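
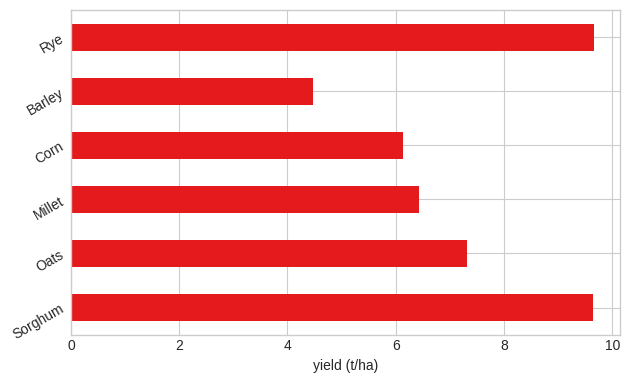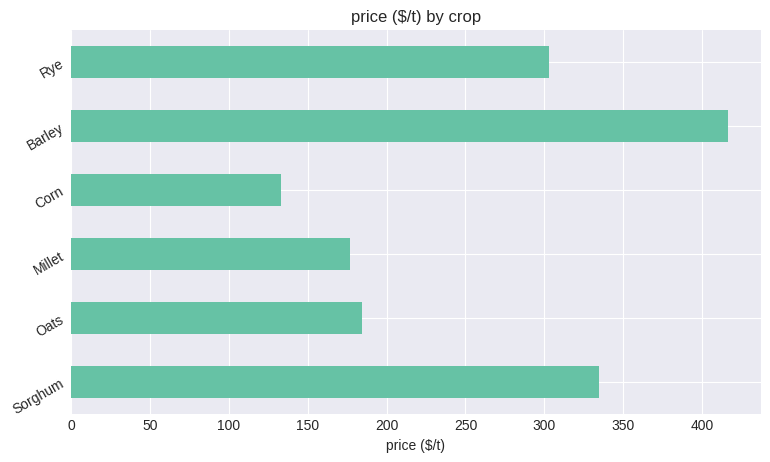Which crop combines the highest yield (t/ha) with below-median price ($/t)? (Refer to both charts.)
Chart 2 median price ($/t) ≈ 250; below-median crops: Oats, Millet, Corn. Among those, Oats has the highest yield (t/ha) (≈ 7).

Oats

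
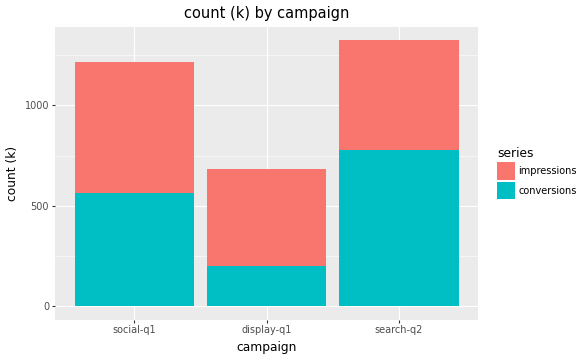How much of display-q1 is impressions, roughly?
≈ 400

impressions top ≈ 600, bottom ≈ 200; segment ≈ 400.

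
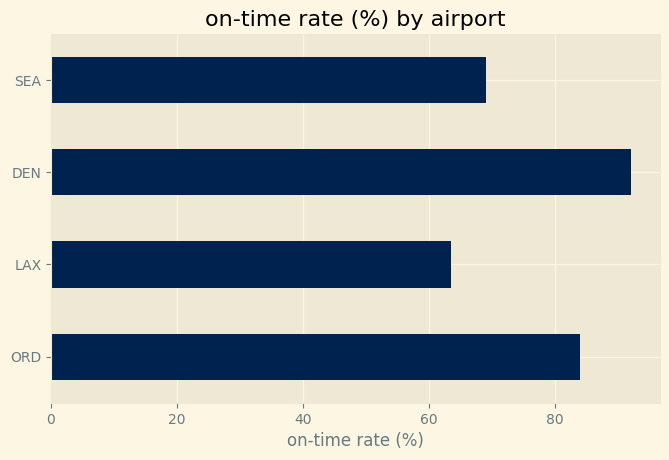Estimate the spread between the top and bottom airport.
Max DEN ≈ 90, min LAX ≈ 60; range ≈ 30.

≈ 30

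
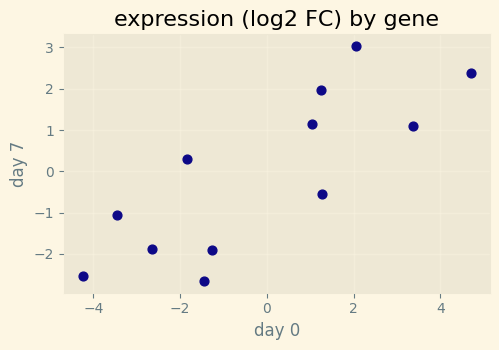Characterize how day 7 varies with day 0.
positive, strong

Points are positively correlated; strong (|r| ≈ 0.8).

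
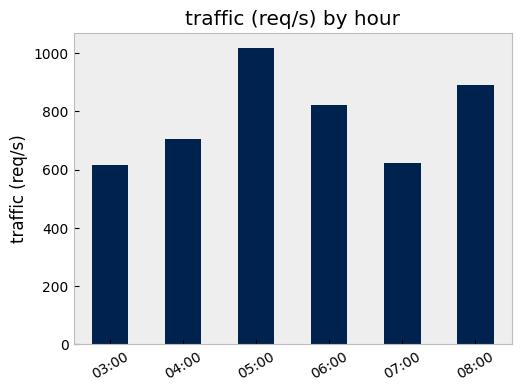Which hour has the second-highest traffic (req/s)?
08:00

Top 3: 05:00 ≈ 1000, 08:00 ≈ 900, 06:00 ≈ 800.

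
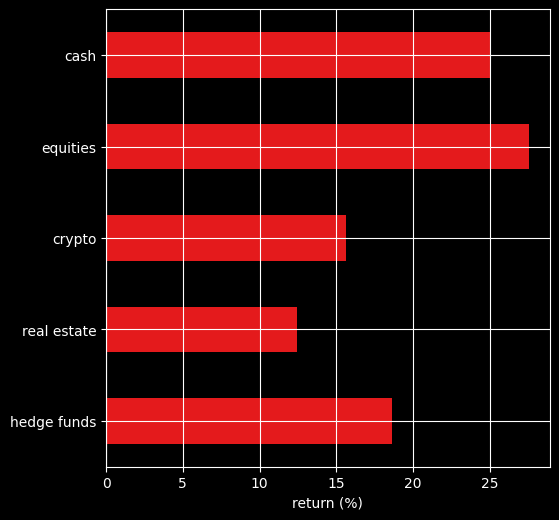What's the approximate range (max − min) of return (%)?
≈ 20

Max equities ≈ 30, min real estate ≈ 10; range ≈ 20.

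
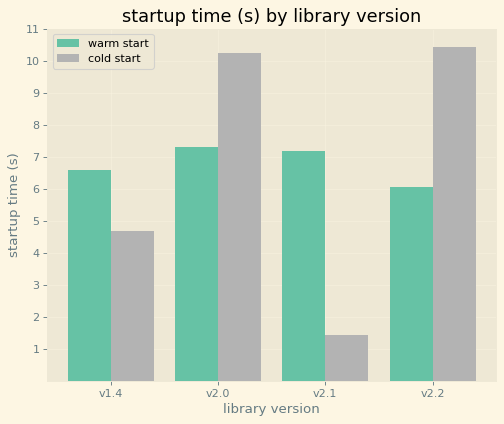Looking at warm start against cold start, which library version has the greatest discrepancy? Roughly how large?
v2.1, ≈ 6 s

v2.1: warm start ≈ 7, cold start ≈ 1 → gap ≈ 6. Next-largest (v2.2) is only ≈ 4.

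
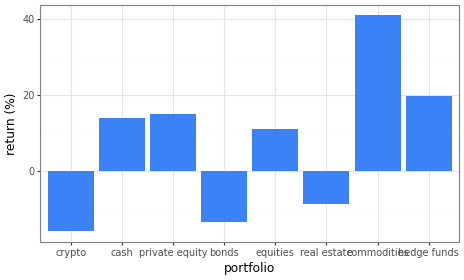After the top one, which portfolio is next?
hedge funds

Top 3: commodities ≈ 40, hedge funds ≈ 20, private equity ≈ 15.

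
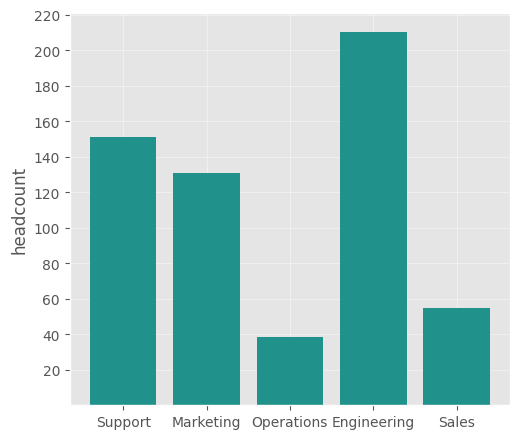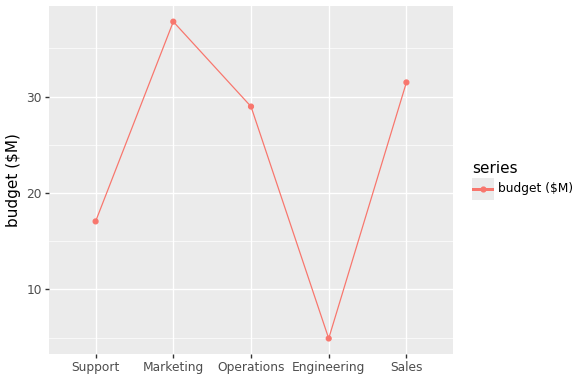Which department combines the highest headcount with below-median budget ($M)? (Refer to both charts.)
Engineering

Chart 2 median budget ($M) ≈ 30; below-median departments: Support, Engineering. Among those, Engineering has the highest headcount (≈ 220).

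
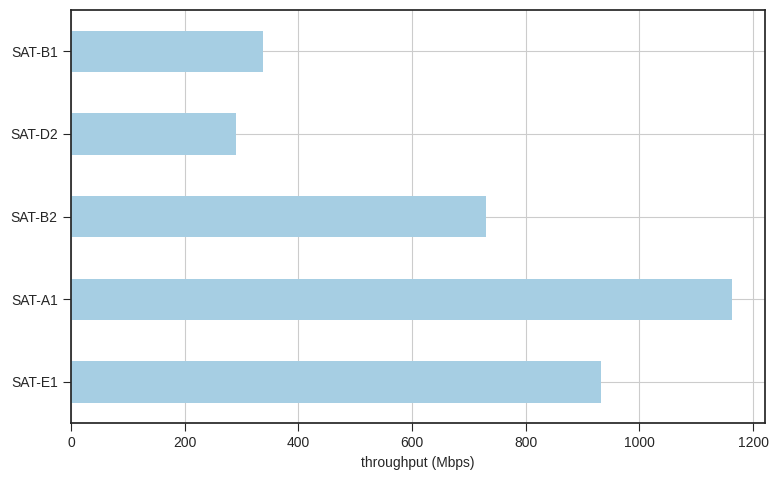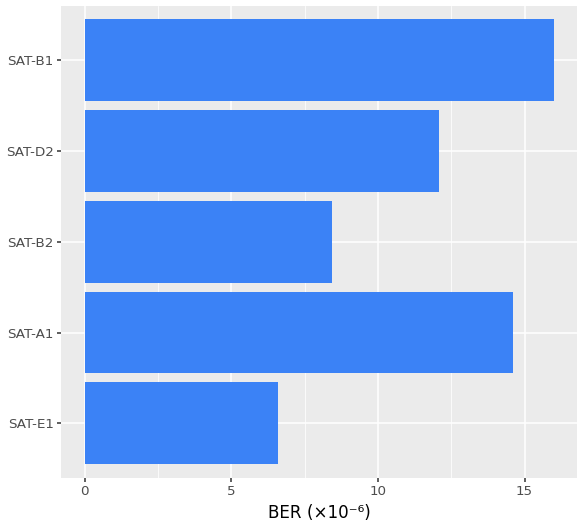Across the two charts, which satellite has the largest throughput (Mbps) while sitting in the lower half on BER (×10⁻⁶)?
Chart 2 median BER (×10⁻⁶) ≈ 12; below-median satellites: SAT-E1, SAT-B2. Among those, SAT-E1 has the highest throughput (Mbps) (≈ 1000).

SAT-E1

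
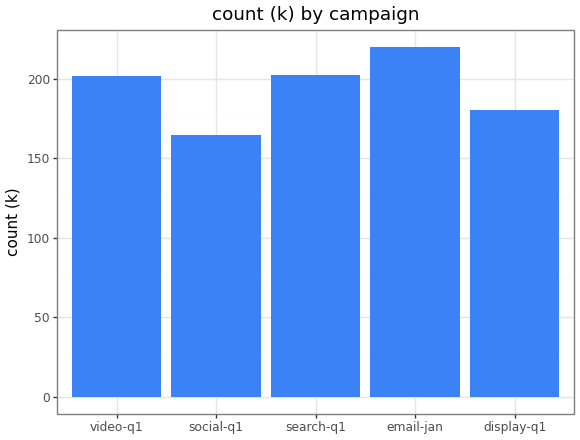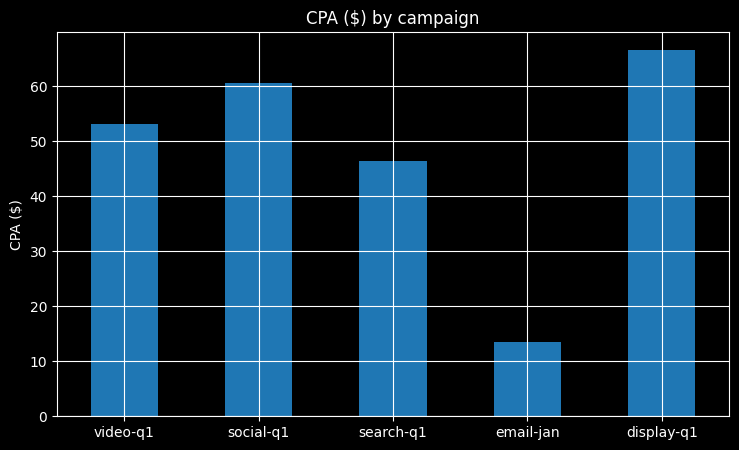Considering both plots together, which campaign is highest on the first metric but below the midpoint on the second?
Chart 2 median CPA ($) ≈ 50; below-median campaigns: search-q1, email-jan. Among those, email-jan has the highest count (k) (≈ 225).

email-jan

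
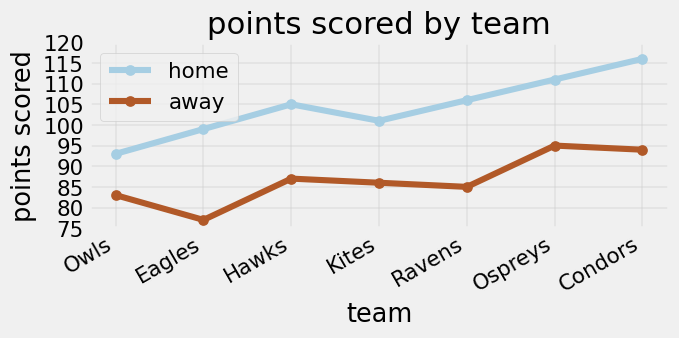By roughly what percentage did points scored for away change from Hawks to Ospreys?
≈ +11.8%

Hawks ≈ 85, Ospreys ≈ 95; (95 − 85) / 85 ≈ +11.8%.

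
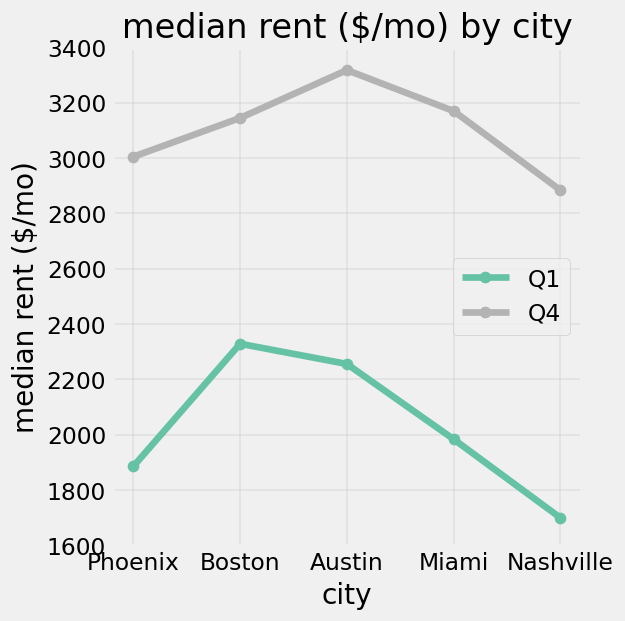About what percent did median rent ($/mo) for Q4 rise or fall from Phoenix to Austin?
Phoenix ≈ 3000, Austin ≈ 3400; (3400 − 3000) / 3000 ≈ +13.3%.

≈ +13.3%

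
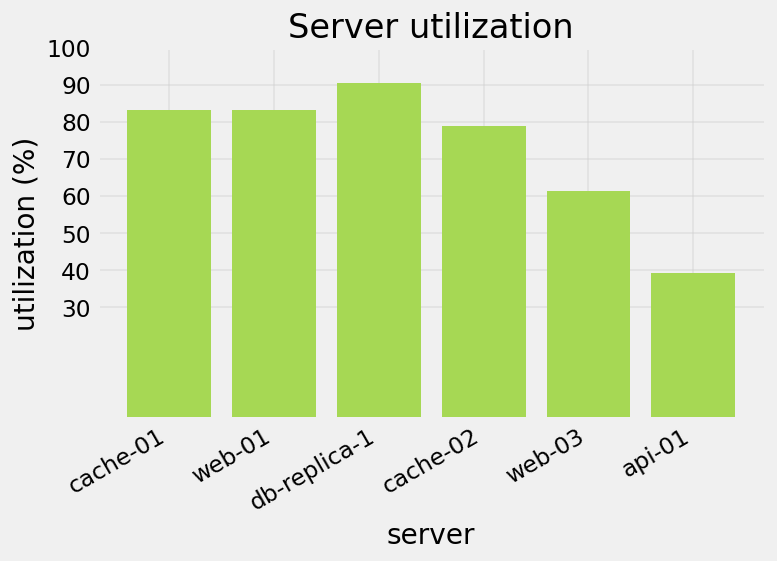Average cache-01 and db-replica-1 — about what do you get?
(80 + 90) / 2 ≈ 85.

≈ 85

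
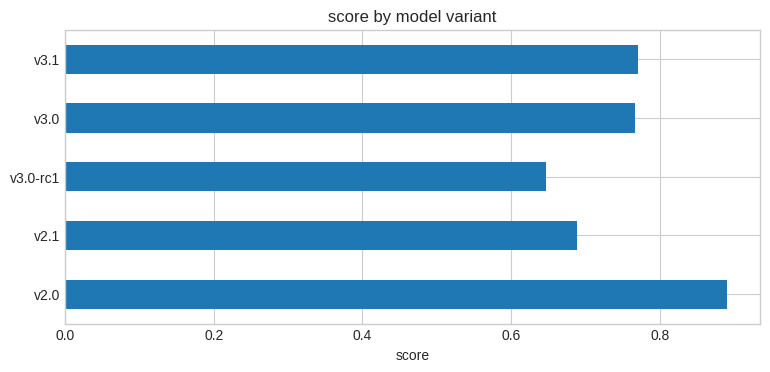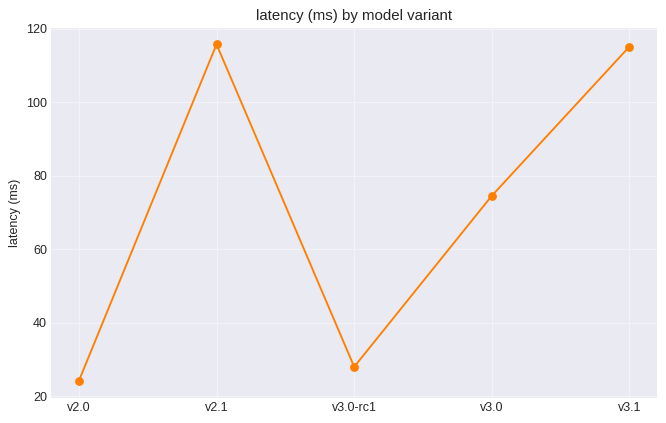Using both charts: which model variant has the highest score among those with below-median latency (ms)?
v2.0

Chart 2 median latency (ms) ≈ 80; below-median model variants: v2.0, v3.0-rc1. Among those, v2.0 has the highest score (≈ 0.9).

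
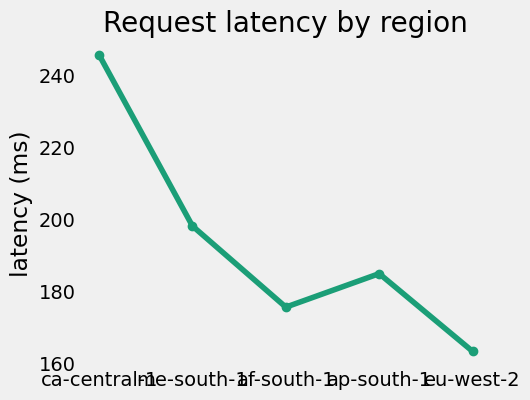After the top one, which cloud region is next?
Top 3: ca-central-1 ≈ 250, me-south-1 ≈ 200, ap-south-1 ≈ 180.

me-south-1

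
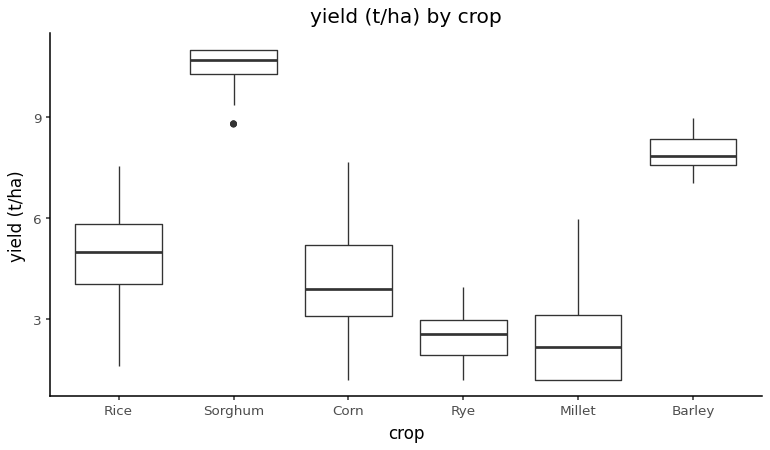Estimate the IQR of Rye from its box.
Q3 ≈ 3, Q1 ≈ 2; IQR ≈ 1.

≈ 1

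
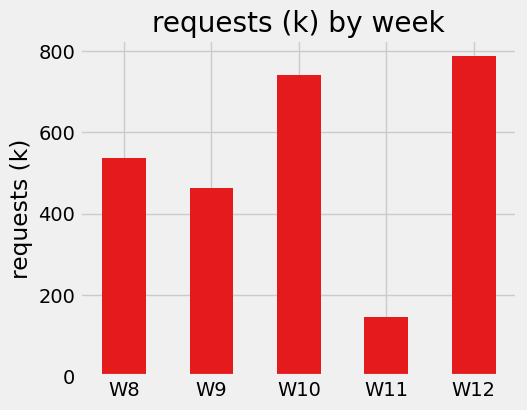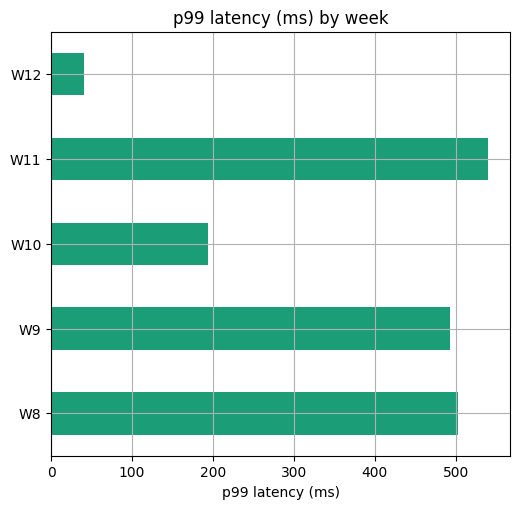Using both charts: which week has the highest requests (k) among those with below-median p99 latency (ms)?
W12

Chart 2 median p99 latency (ms) ≈ 500; below-median weeks: W10, W12. Among those, W12 has the highest requests (k) (≈ 800).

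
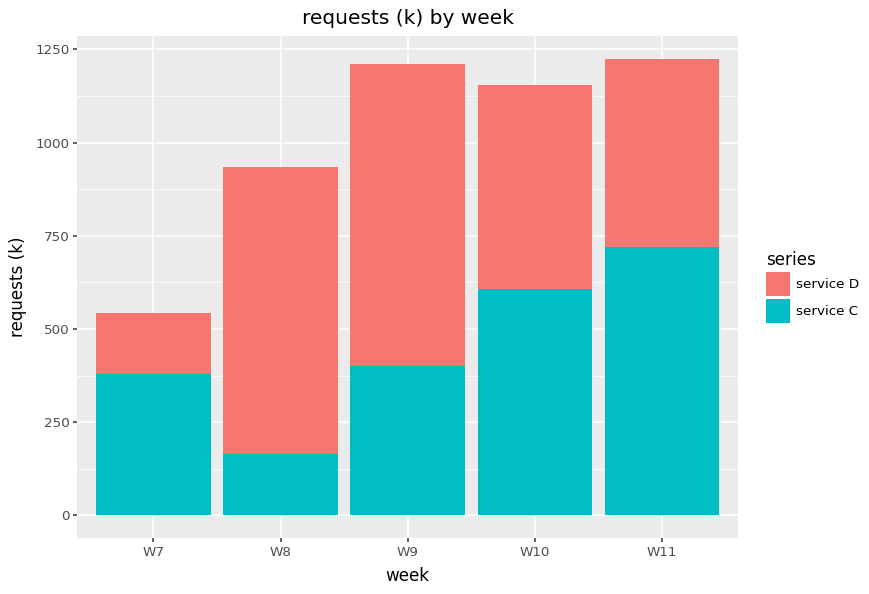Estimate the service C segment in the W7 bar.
≈ 400

service C top ≈ 400, bottom ≈ 0; segment ≈ 400.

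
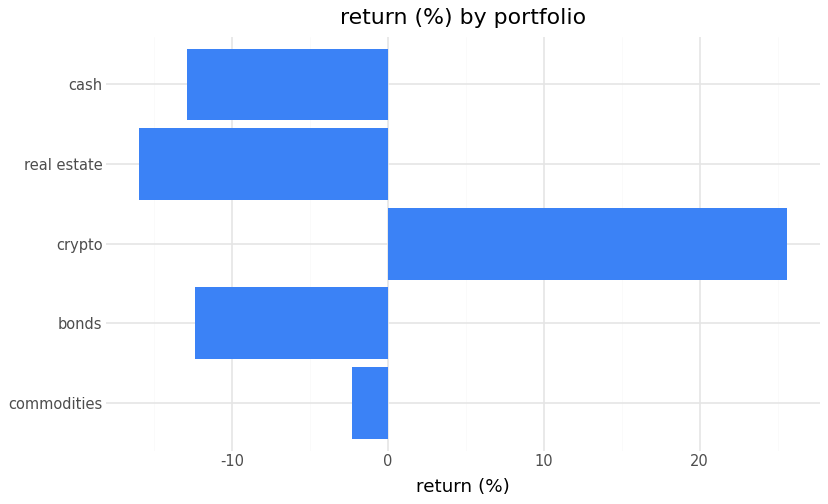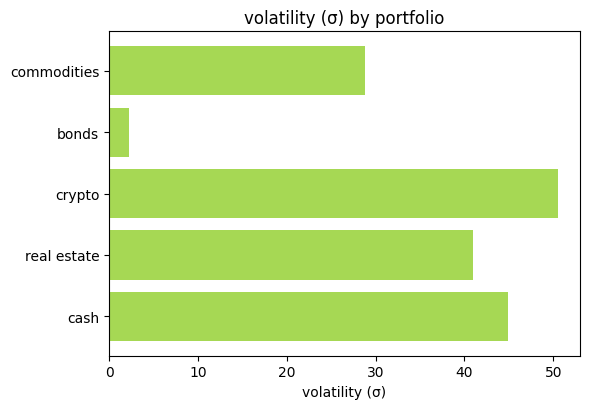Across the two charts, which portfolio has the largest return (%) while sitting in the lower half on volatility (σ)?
Chart 2 median volatility (σ) ≈ 40; below-median portfolios: commodities, bonds. Among those, commodities has the highest return (%) (≈ 0).

commodities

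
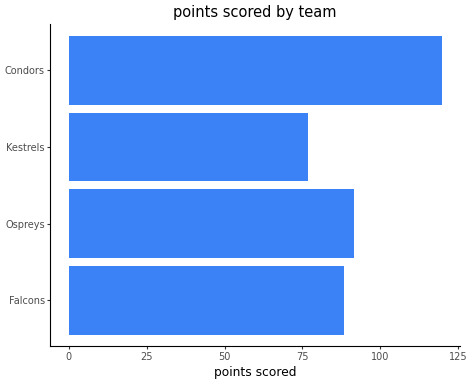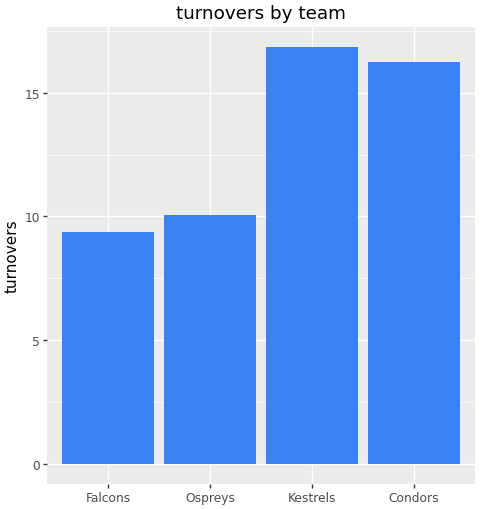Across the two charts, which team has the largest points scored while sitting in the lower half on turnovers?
Ospreys

Chart 2 median turnovers ≈ 14; below-median teams: Falcons, Ospreys. Among those, Ospreys has the highest points scored (≈ 100).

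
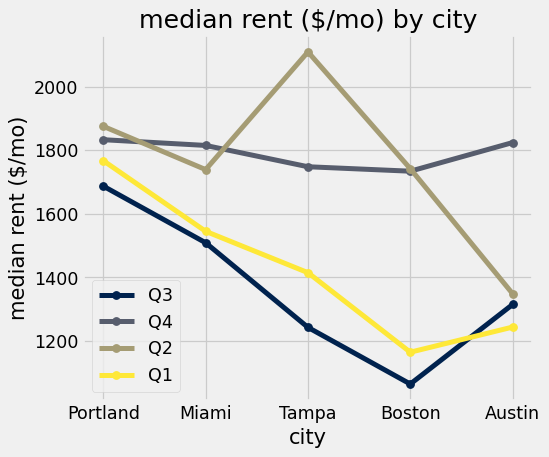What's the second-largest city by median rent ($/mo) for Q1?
Top 3 for Q1: Portland ≈ 1800, Miami ≈ 1500, Tampa ≈ 1400.

Miami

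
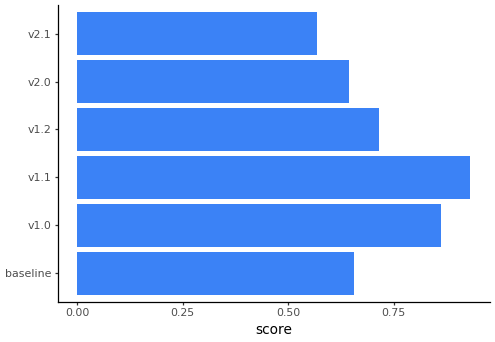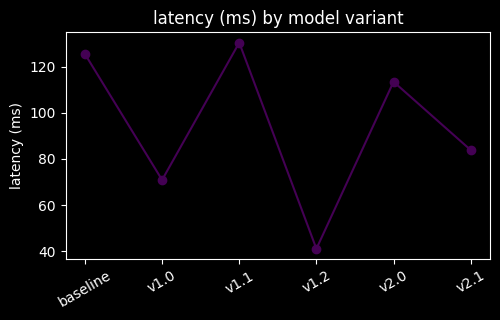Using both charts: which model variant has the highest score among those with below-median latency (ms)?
Chart 2 median latency (ms) ≈ 100; below-median model variants: v1.0, v1.2, v2.1. Among those, v1.0 has the highest score (≈ 0.9).

v1.0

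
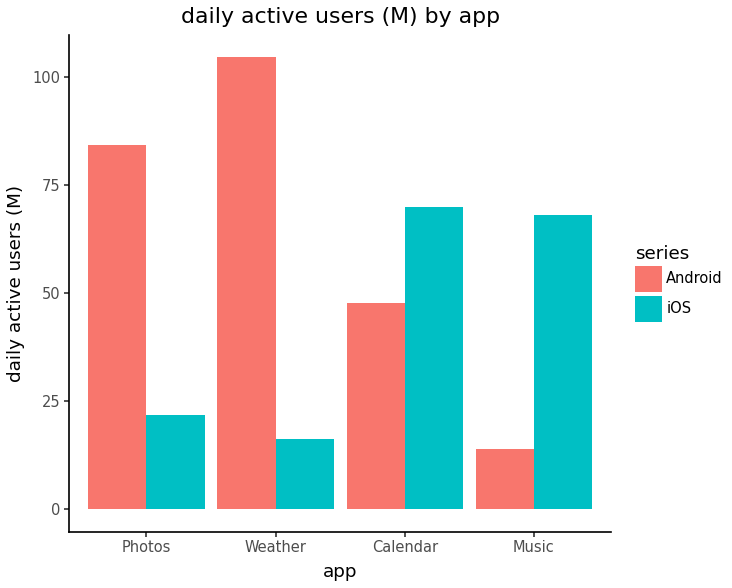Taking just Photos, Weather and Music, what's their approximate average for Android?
≈ 63

(80 + 100 + 10) / 3 ≈ 63.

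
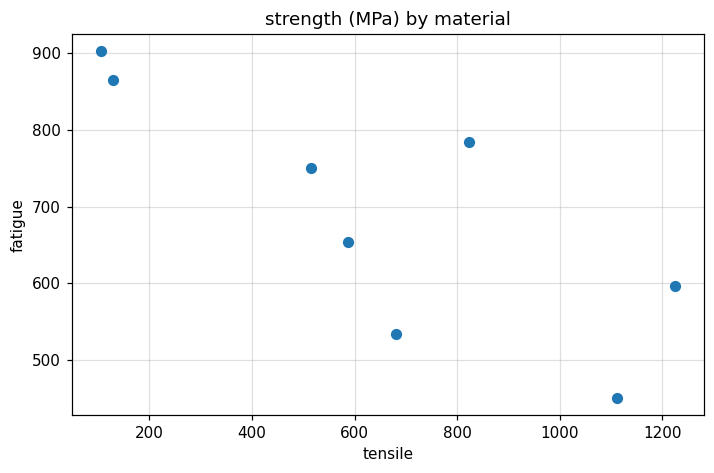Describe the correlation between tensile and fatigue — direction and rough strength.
negative, strong

Points are negatively correlated; strong (|r| ≈ 0.8).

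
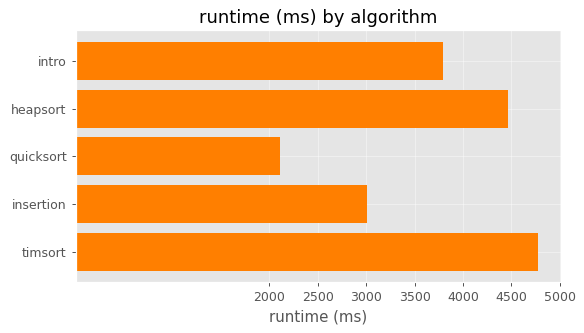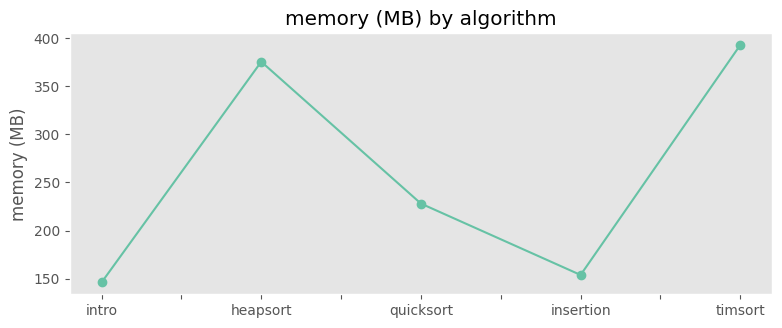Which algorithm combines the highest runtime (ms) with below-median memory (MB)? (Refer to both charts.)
intro

Chart 2 median memory (MB) ≈ 250; below-median algorithms: intro, insertion. Among those, intro has the highest runtime (ms) (≈ 4000).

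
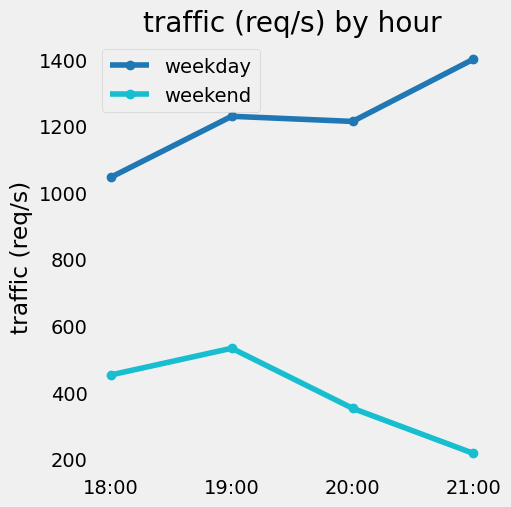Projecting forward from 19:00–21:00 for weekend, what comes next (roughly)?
Last three: 500, 400, 200 → slope ≈ -150/step → next ≈ 50.

≈ 50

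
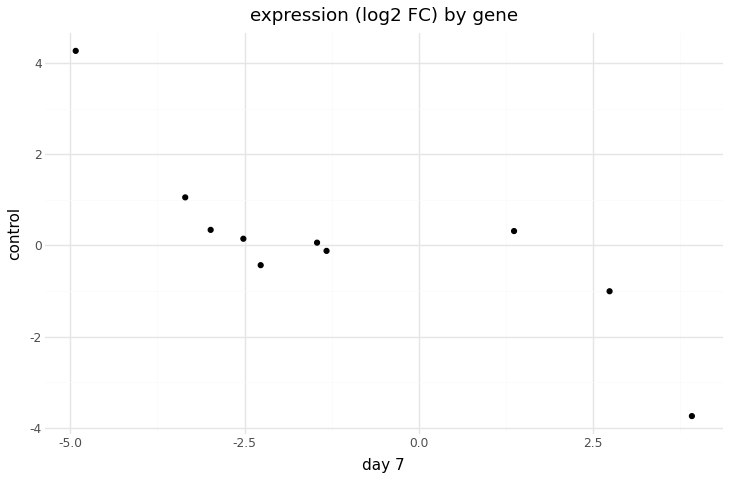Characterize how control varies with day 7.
Points are negatively correlated; strong (|r| ≈ 0.8).

negative, strong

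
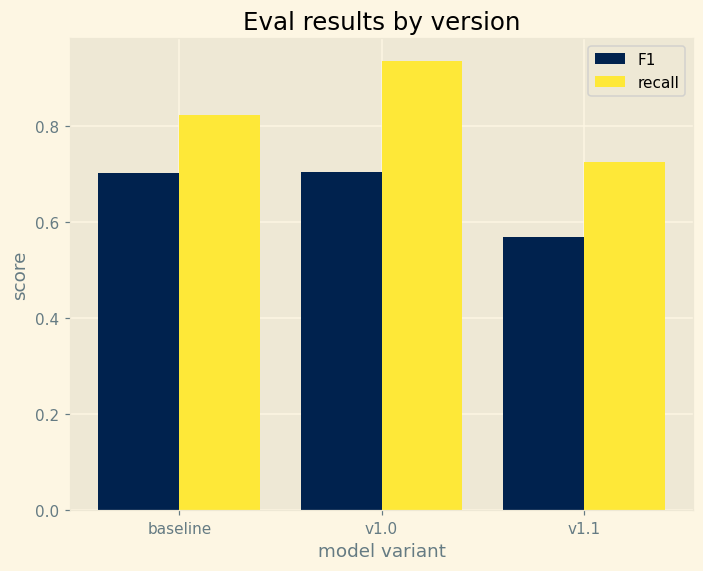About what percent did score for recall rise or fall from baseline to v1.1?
≈ -12.5%

baseline ≈ 0.8, v1.1 ≈ 0.7; (0.7 − 0.8) / 0.8 ≈ -12.5%.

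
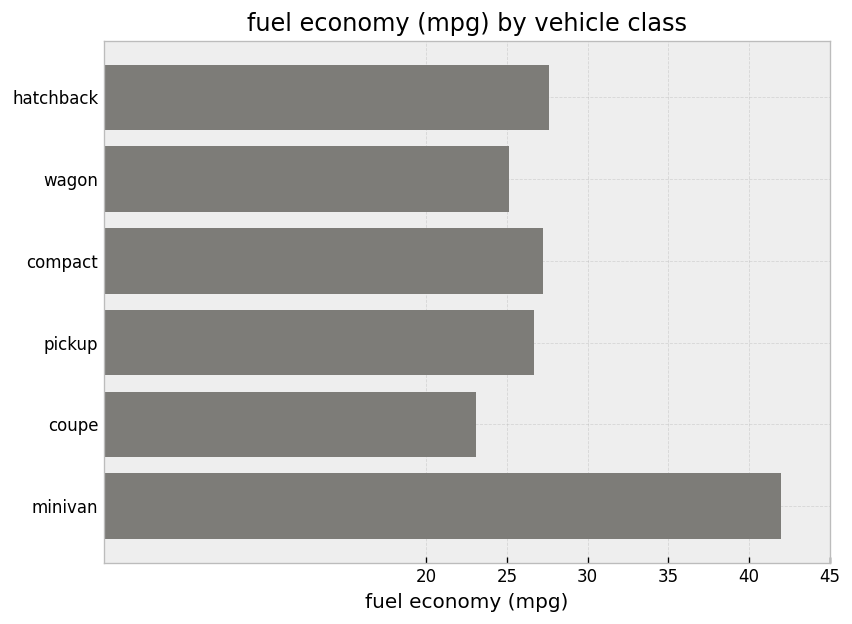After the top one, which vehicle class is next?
Top 3: minivan ≈ 40, hatchback ≈ 30, compact ≈ 25.

hatchback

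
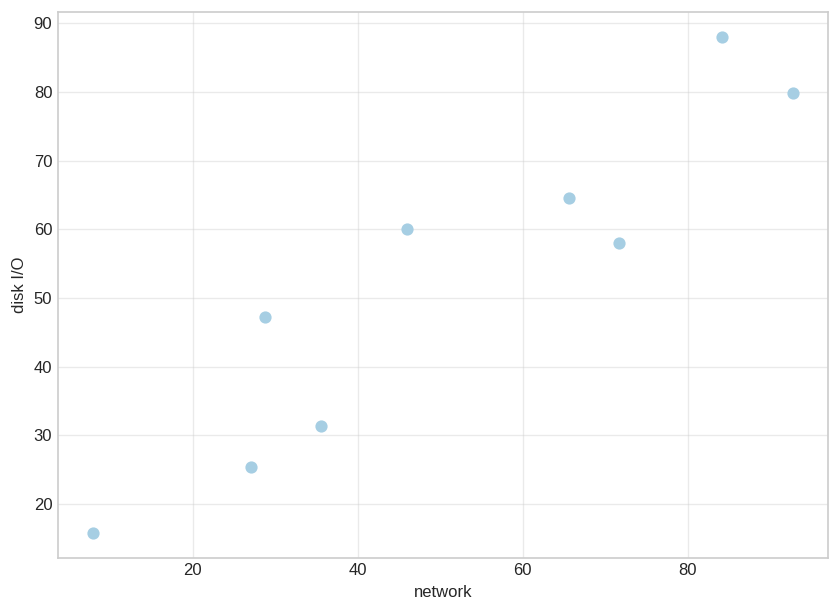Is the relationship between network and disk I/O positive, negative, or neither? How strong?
Points are positively correlated; strong (|r| ≈ 0.9).

positive, strong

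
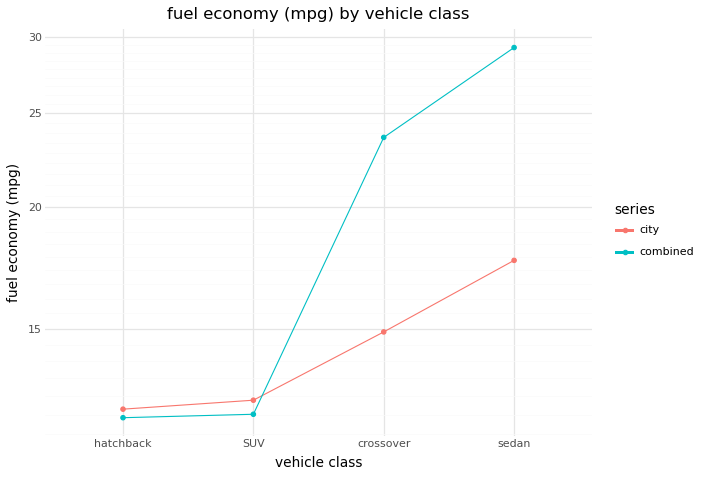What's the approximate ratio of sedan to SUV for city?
≈ 1.5×

sedan ≈ 18, SUV ≈ 12; 18/12 ≈ 1.5.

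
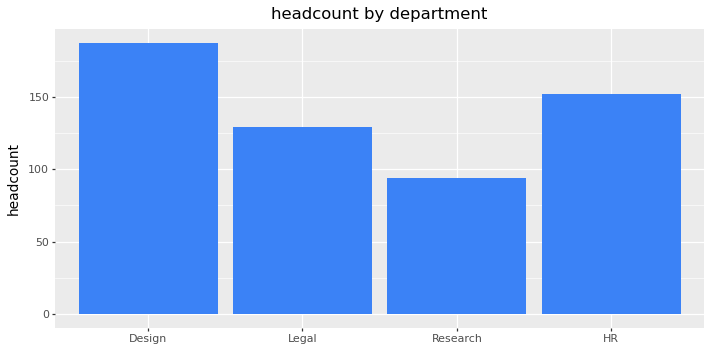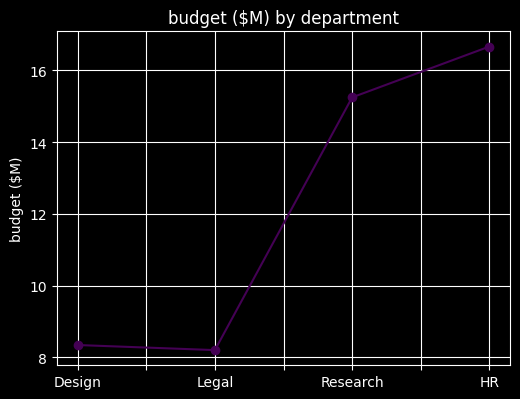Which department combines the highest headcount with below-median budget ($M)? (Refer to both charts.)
Chart 2 median budget ($M) ≈ 12; below-median departments: Design, Legal. Among those, Design has the highest headcount (≈ 180).

Design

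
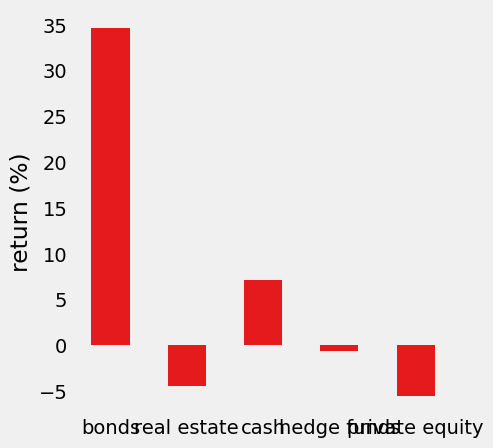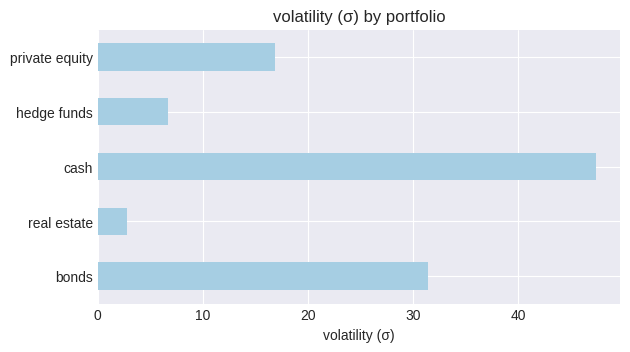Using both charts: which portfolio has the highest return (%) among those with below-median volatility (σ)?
Chart 2 median volatility (σ) ≈ 15; below-median portfolios: real estate, hedge funds. Among those, hedge funds has the highest return (%) (≈ 0).

hedge funds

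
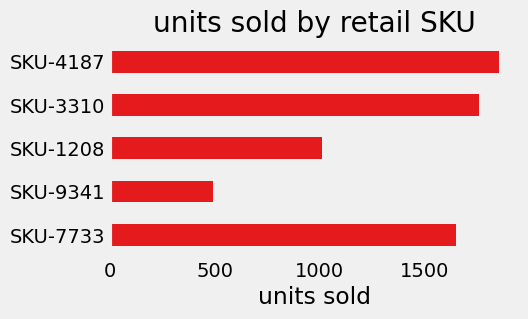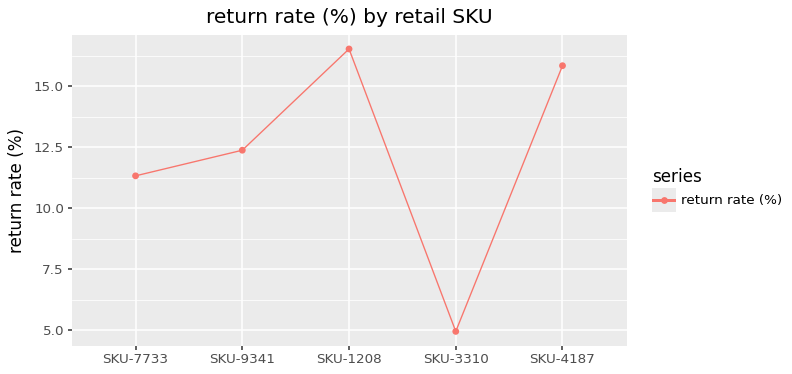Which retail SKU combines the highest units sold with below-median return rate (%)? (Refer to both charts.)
SKU-3310

Chart 2 median return rate (%) ≈ 12; below-median retail SKUs: SKU-7733, SKU-3310. Among those, SKU-3310 has the highest units sold (≈ 1800).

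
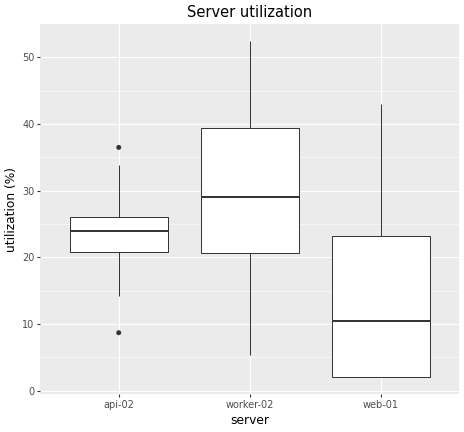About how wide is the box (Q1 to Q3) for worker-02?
Q3 ≈ 40, Q1 ≈ 20; IQR ≈ 20.

≈ 20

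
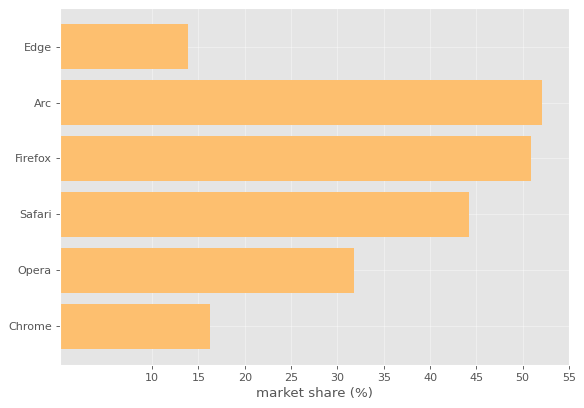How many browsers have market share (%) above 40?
3

Above 40: Arc, Firefox, Safari.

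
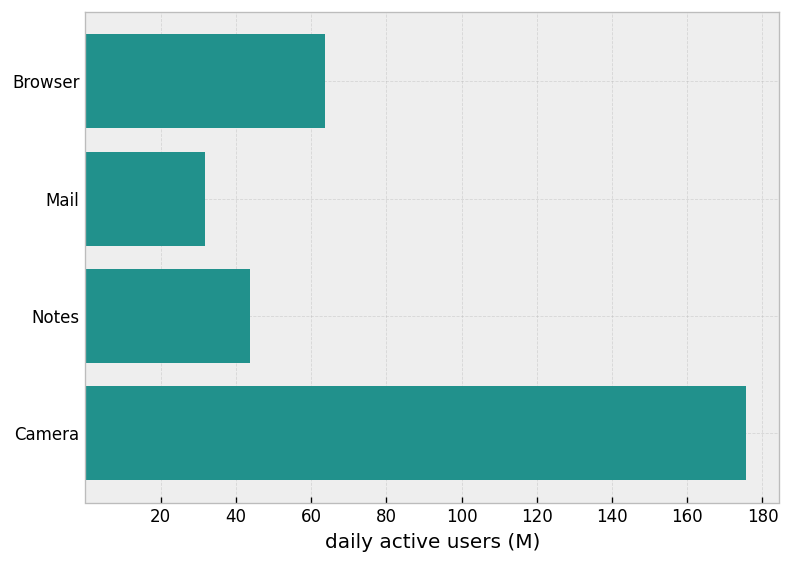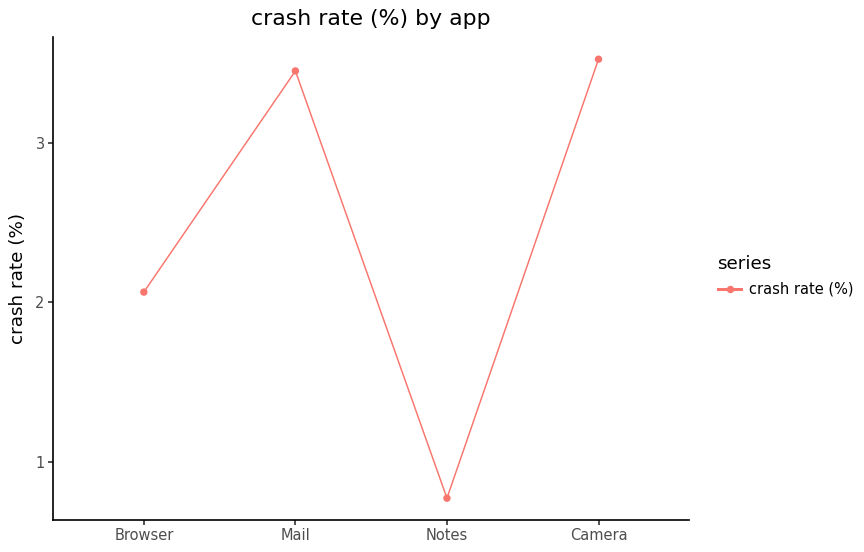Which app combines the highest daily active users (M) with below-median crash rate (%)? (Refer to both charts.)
Chart 2 median crash rate (%) ≈ 3; below-median apps: Browser, Notes. Among those, Browser has the highest daily active users (M) (≈ 60).

Browser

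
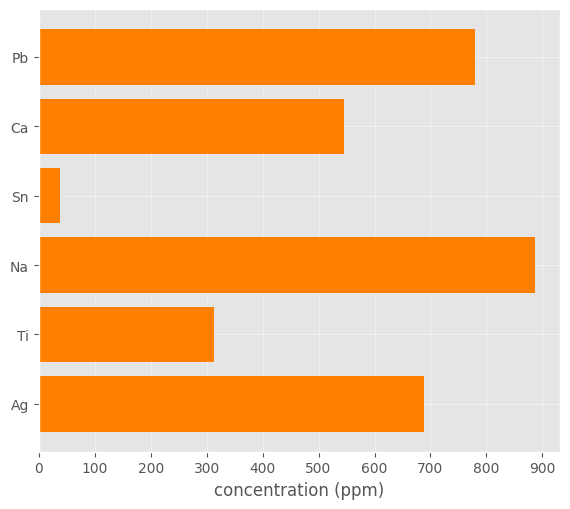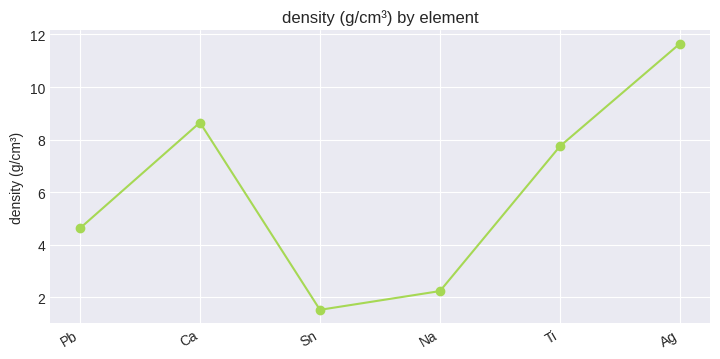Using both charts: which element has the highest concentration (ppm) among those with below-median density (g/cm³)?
Na

Chart 2 median density (g/cm³) ≈ 6; below-median elements: Pb, Sn, Na. Among those, Na has the highest concentration (ppm) (≈ 900).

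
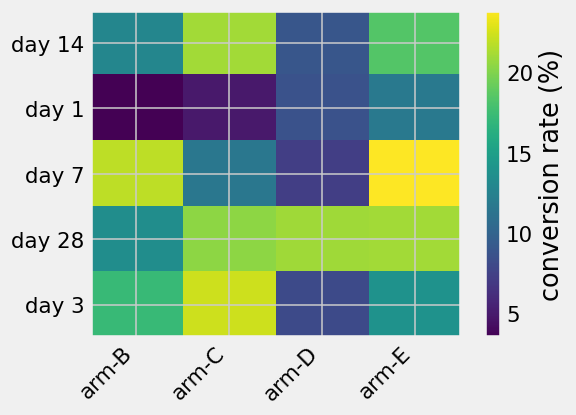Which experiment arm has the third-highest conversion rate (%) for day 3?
Top 4 for day 3: arm-C ≈ 22, arm-B ≈ 18, arm-E ≈ 14, arm-D ≈ 8.

arm-E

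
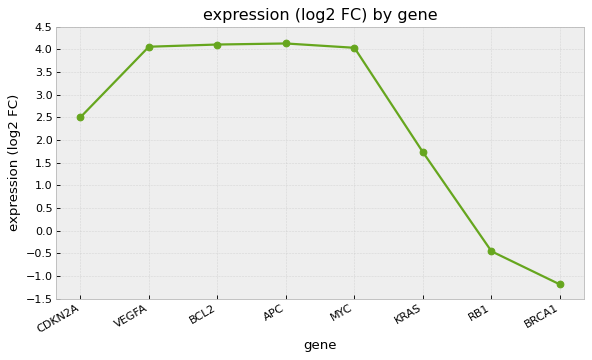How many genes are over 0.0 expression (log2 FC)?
6

Above 0.0: CDKN2A, VEGFA, BCL2, APC, MYC, KRAS.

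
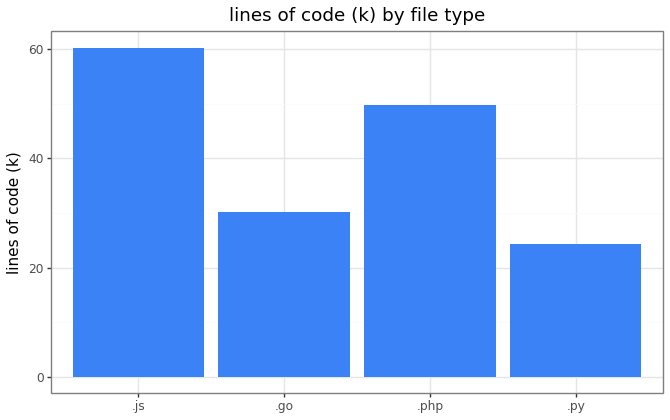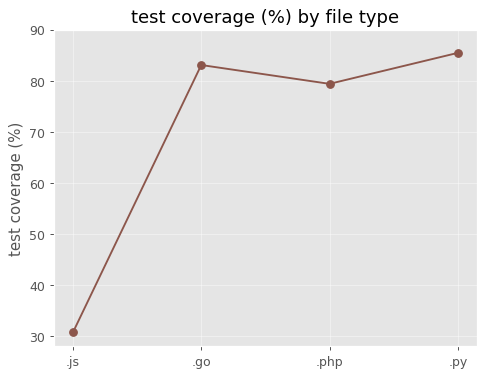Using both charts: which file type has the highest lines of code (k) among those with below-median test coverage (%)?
.js

Chart 2 median test coverage (%) ≈ 80; below-median file types: .js, .php. Among those, .js has the highest lines of code (k) (≈ 60).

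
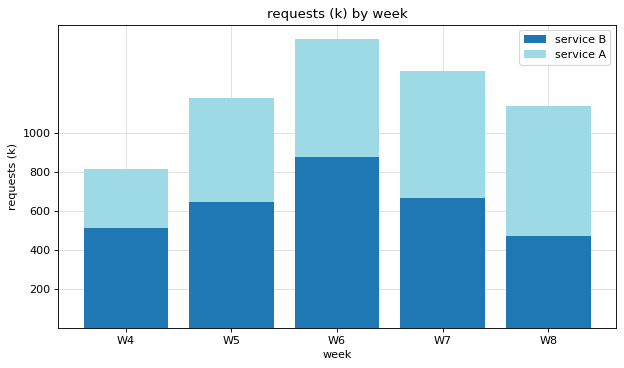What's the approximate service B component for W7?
≈ 600

service B top ≈ 600, bottom ≈ 0; segment ≈ 600.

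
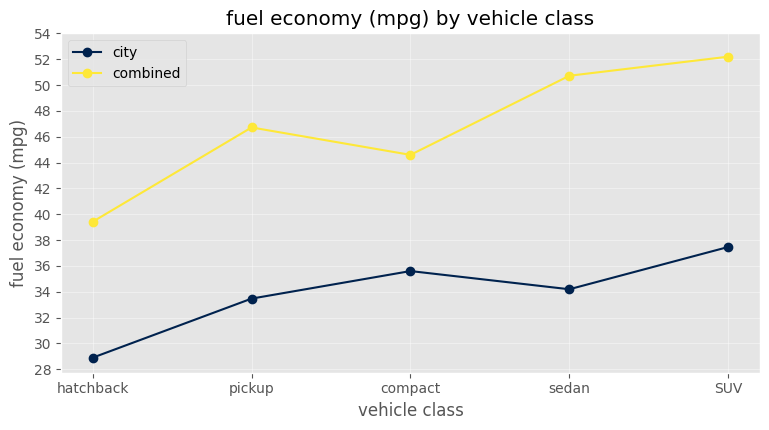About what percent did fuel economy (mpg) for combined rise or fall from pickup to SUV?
pickup ≈ 46, SUV ≈ 52; (52 − 46) / 46 ≈ +13%.

≈ +13%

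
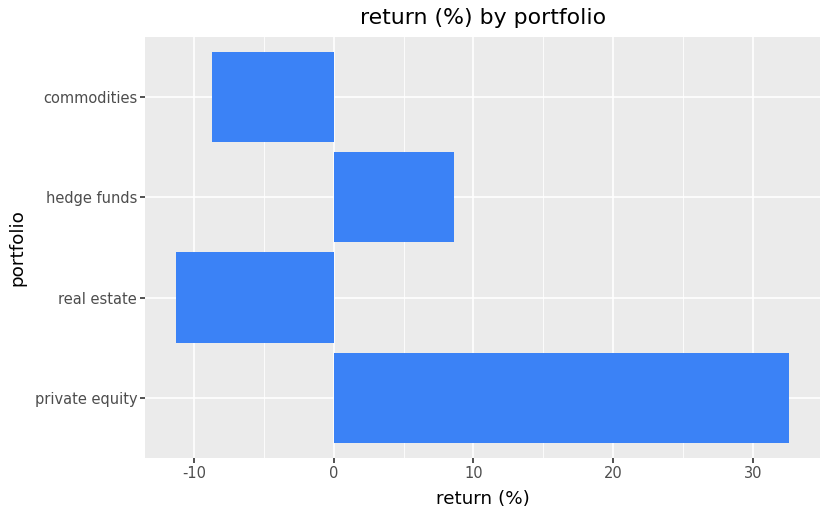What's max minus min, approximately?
Max private equity ≈ 35, min real estate ≈ -10; range ≈ 45.

≈ 45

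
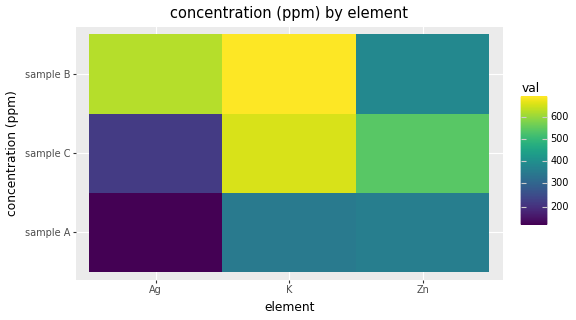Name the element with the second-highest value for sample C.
Zn

Top 3 for sample C: K ≈ 650, Zn ≈ 550, Ag ≈ 200.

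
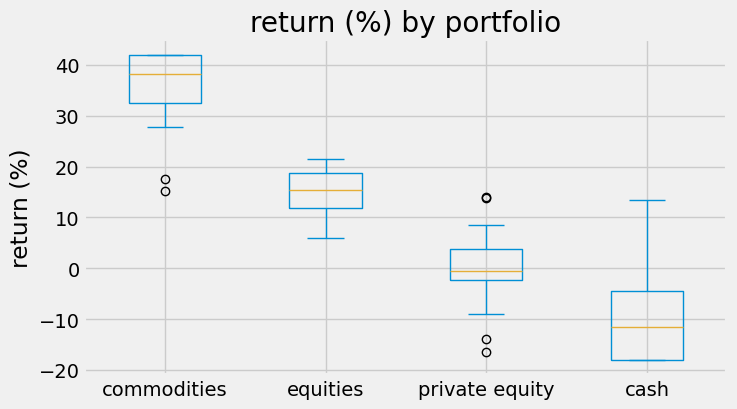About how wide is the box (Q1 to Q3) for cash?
Q3 ≈ -5, Q1 ≈ -20; IQR ≈ 15.

≈ 15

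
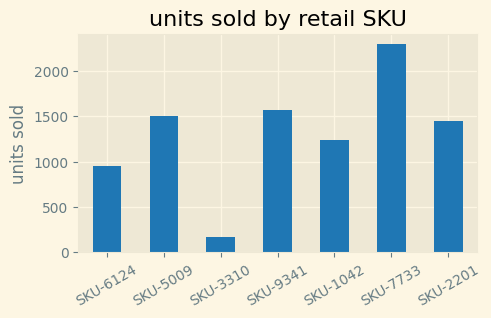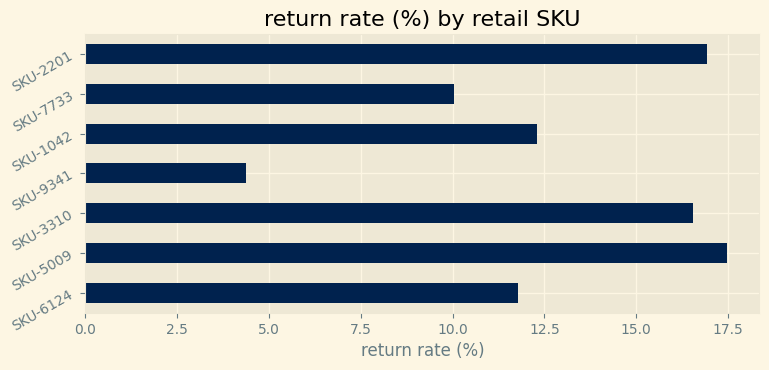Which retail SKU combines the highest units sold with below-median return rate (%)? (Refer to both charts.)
Chart 2 median return rate (%) ≈ 12; below-median retail SKUs: SKU-6124, SKU-9341, SKU-7733. Among those, SKU-7733 has the highest units sold (≈ 2500).

SKU-7733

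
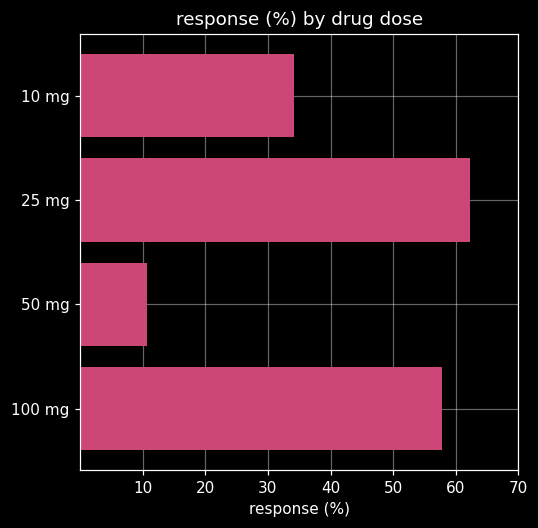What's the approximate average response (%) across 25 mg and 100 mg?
≈ 60

(60 + 60) / 2 ≈ 60.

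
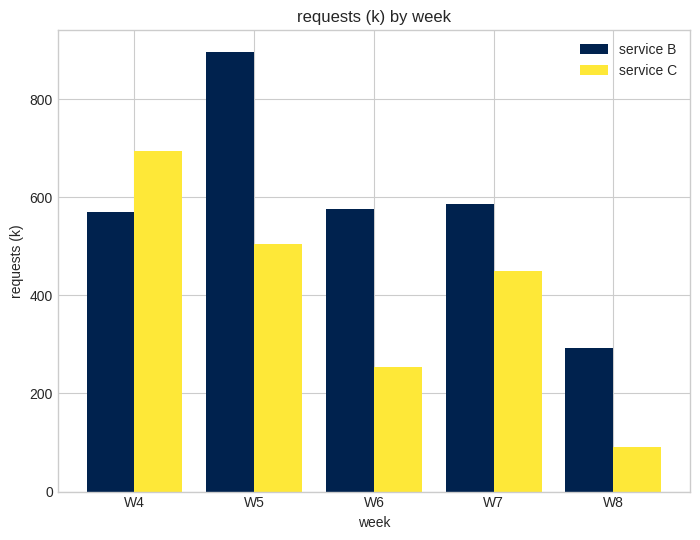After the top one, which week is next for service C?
Top 3 for service C: W4 ≈ 700, W5 ≈ 500, W7 ≈ 400.

W5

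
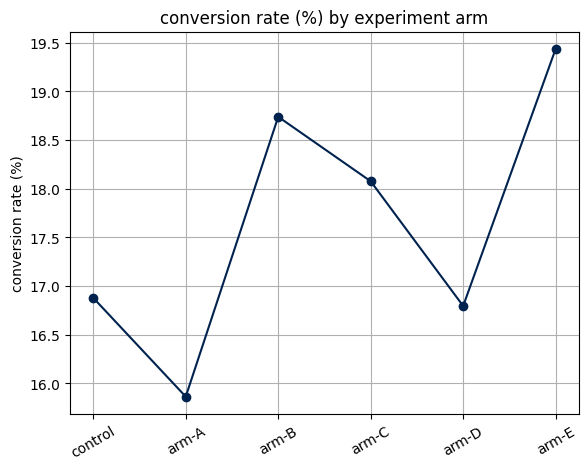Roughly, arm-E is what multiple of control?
≈ 1.15×

arm-E ≈ 19.5, control ≈ 17.0; 19.5/17.0 ≈ 1.15.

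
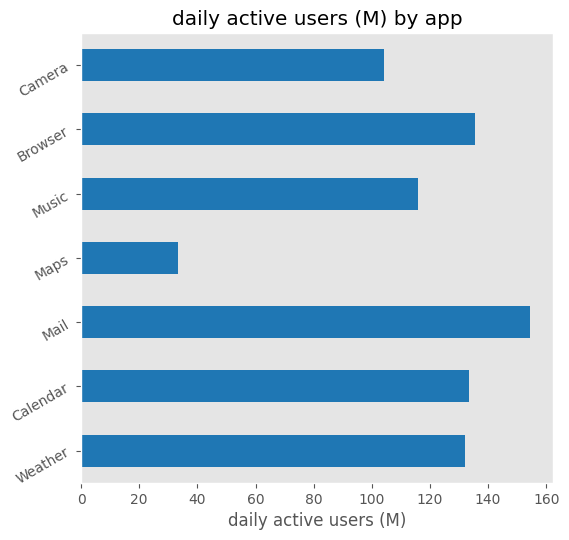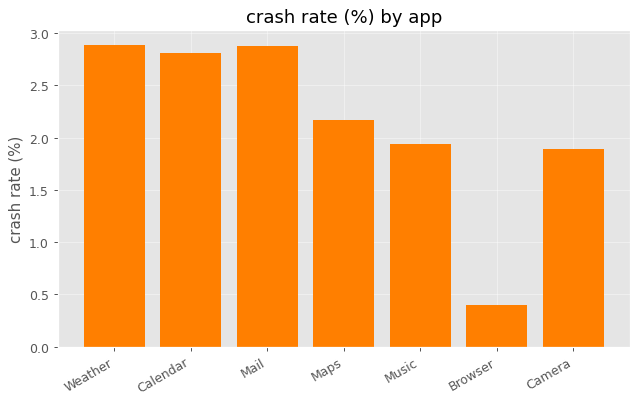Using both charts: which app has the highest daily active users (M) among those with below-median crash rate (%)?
Chart 2 median crash rate (%) ≈ 2; below-median apps: Music, Browser, Camera. Among those, Browser has the highest daily active users (M) (≈ 140).

Browser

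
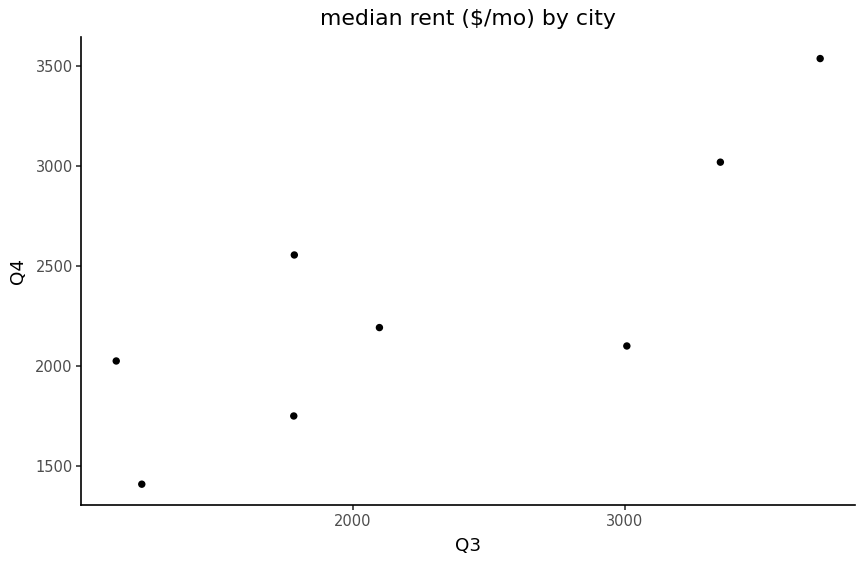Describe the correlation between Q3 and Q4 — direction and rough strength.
Points are positively correlated; strong (|r| ≈ 0.8).

positive, strong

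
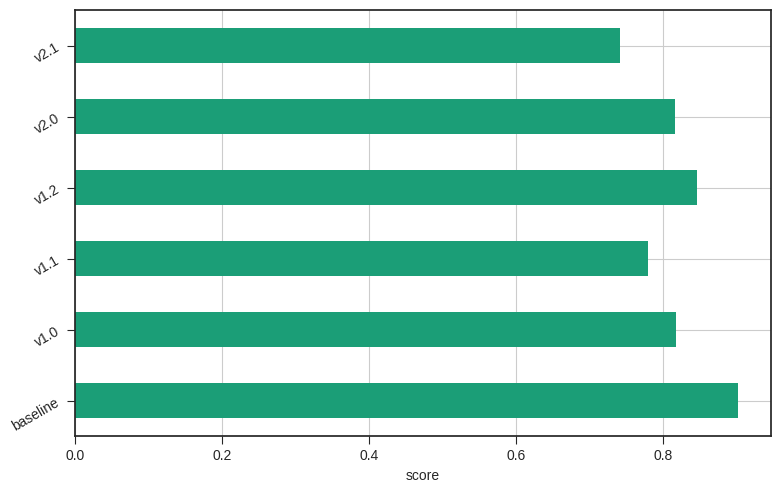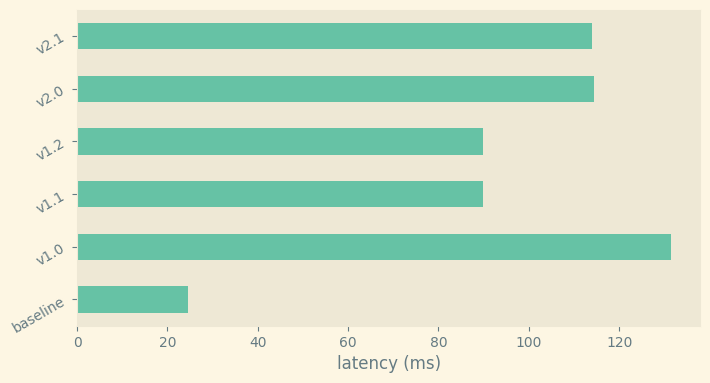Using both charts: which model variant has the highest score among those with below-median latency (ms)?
Chart 2 median latency (ms) ≈ 100; below-median model variants: baseline, v1.1, v1.2. Among those, baseline has the highest score (≈ 0.9).

baseline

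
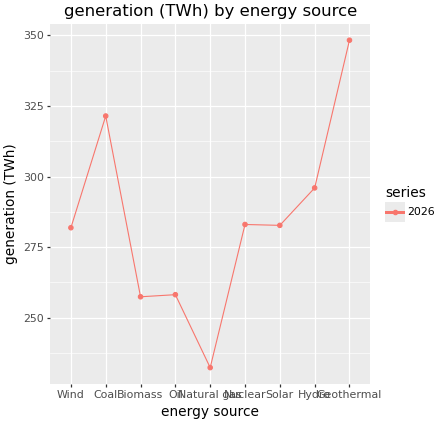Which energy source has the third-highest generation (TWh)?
Hydro

Top 4: Geothermal ≈ 350, Coal ≈ 320, Hydro ≈ 300, Nuclear ≈ 280.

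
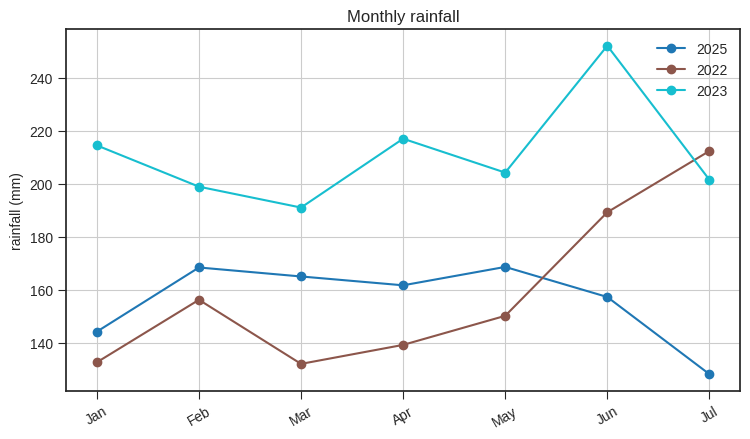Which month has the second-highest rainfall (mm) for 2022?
Jun

Top 3 for 2022: Jul ≈ 220, Jun ≈ 180, Feb ≈ 160.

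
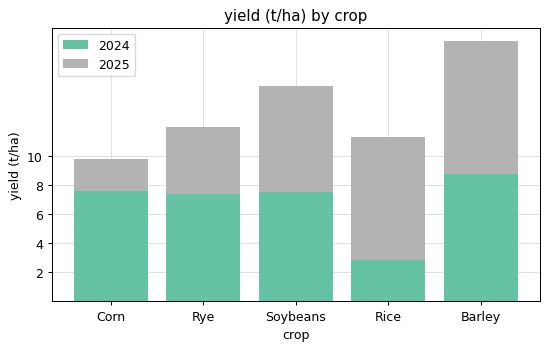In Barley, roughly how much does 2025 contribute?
≈ 10

2025 top ≈ 18, bottom ≈ 8; segment ≈ 10.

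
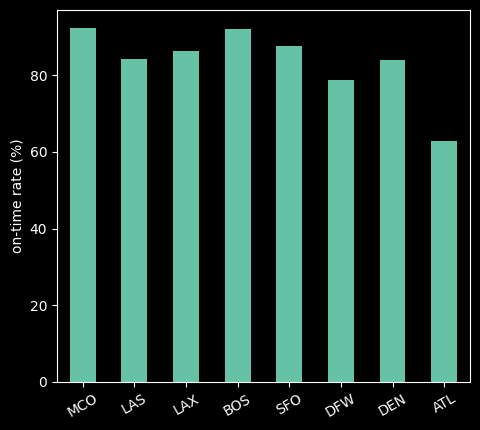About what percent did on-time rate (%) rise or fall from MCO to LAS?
MCO ≈ 90, LAS ≈ 80; (80 − 90) / 90 ≈ -11.1%.

≈ -11.1%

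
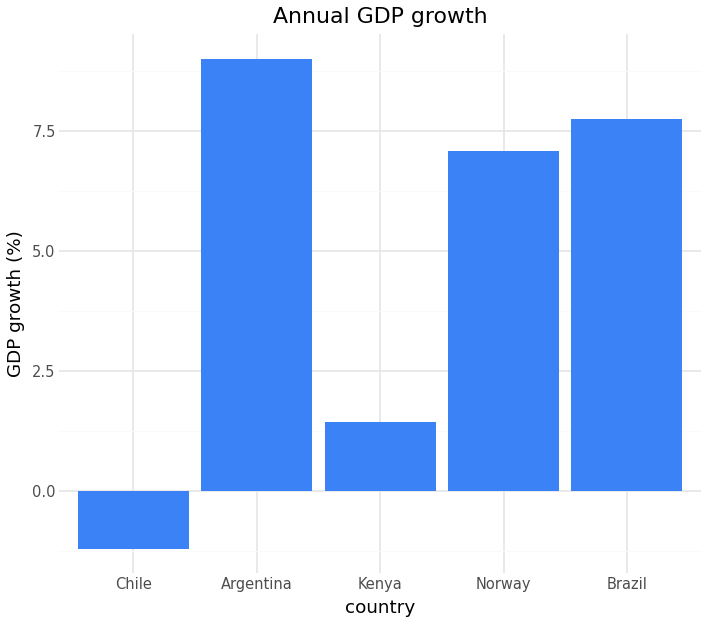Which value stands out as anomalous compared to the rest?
Chile ≈ -1; the rest sit between ≈ 1 and ≈ 9.

Chile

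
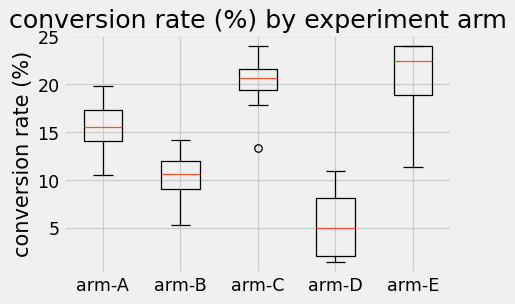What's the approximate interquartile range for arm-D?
Q3 ≈ 8, Q1 ≈ 2; IQR ≈ 6.

≈ 6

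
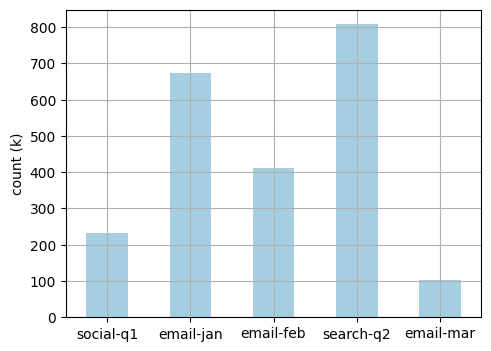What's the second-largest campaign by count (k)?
email-jan

Top 3: search-q2 ≈ 800, email-jan ≈ 700, email-feb ≈ 400.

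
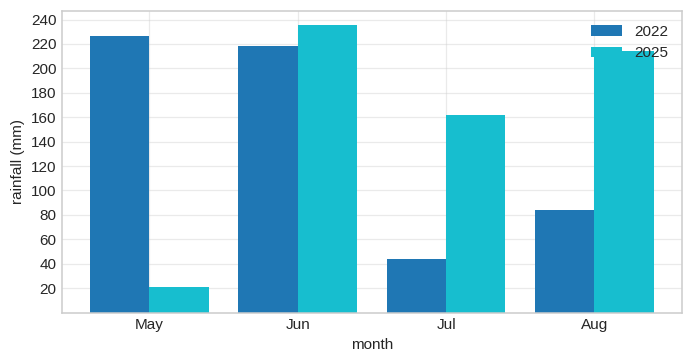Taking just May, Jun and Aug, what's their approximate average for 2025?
≈ 160

(20 + 240 + 220) / 3 ≈ 160.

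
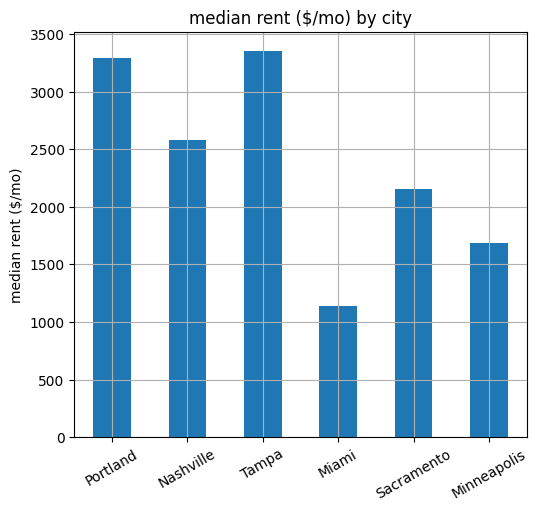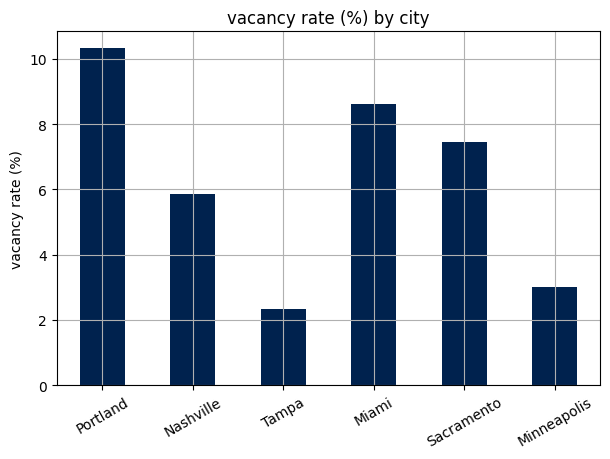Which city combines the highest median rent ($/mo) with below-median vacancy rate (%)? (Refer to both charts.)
Chart 2 median vacancy rate (%) ≈ 7; below-median cities: Nashville, Tampa, Minneapolis. Among those, Tampa has the highest median rent ($/mo) (≈ 3500).

Tampa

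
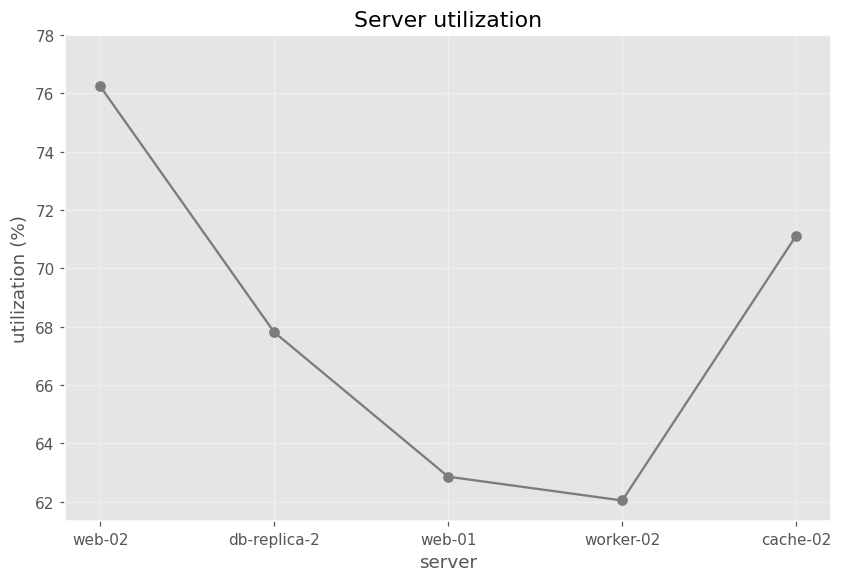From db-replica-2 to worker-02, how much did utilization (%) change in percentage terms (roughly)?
≈ -8.8%

db-replica-2 ≈ 68, worker-02 ≈ 62; (62 − 68) / 68 ≈ -8.8%.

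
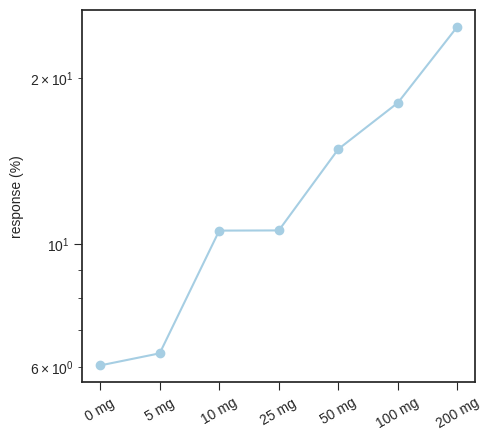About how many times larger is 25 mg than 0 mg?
≈ 1.67×

25 mg ≈ 10, 0 mg ≈ 6; 10/6 ≈ 1.67.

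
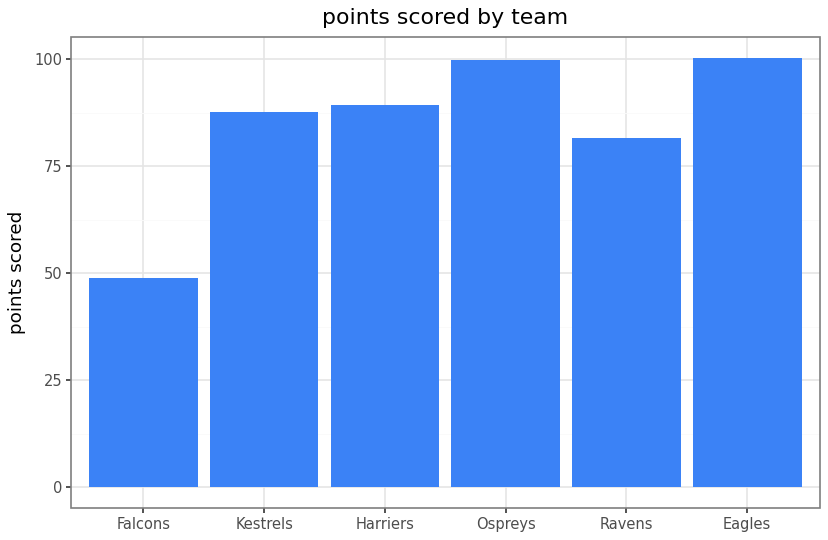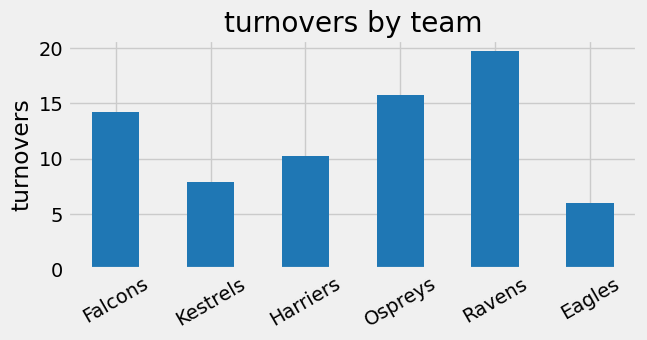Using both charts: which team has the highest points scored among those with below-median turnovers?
Eagles

Chart 2 median turnovers ≈ 12; below-median teams: Kestrels, Harriers, Eagles. Among those, Eagles has the highest points scored (≈ 100).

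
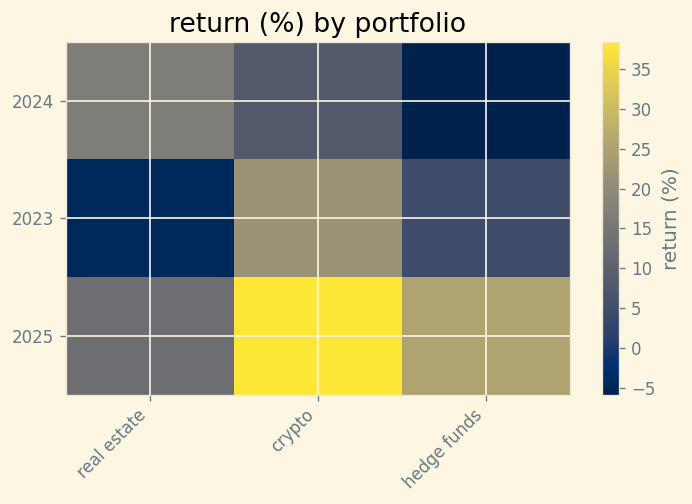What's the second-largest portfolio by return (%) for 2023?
hedge funds

Top 3 for 2023: crypto ≈ 20, hedge funds ≈ 5, real estate ≈ -5.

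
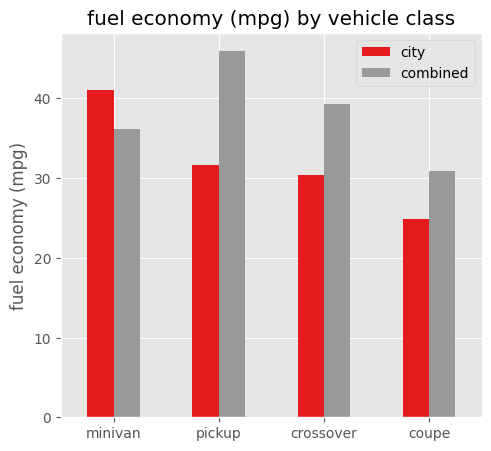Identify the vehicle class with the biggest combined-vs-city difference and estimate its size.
pickup: combined ≈ 45, city ≈ 30 → gap ≈ 15. Next-largest (crossover) is only ≈ 10.

pickup, ≈ 15 mpg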